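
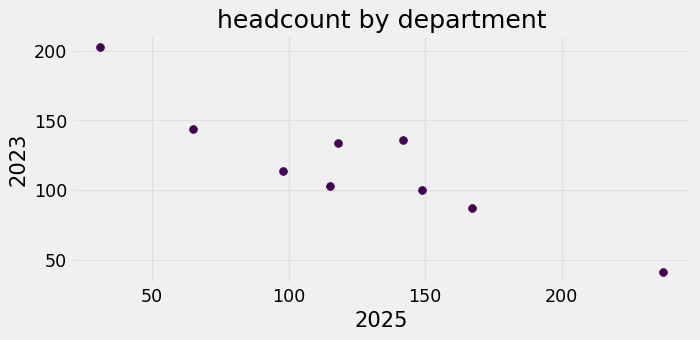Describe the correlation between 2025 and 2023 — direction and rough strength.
Points are negatively correlated; strong (|r| ≈ 0.9).

negative, strong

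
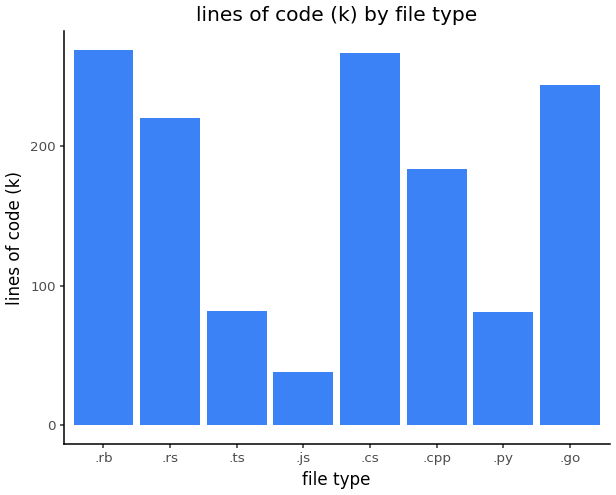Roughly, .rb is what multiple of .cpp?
.rb ≈ 275, .cpp ≈ 175; 275/175 ≈ 1.57.

≈ 1.57×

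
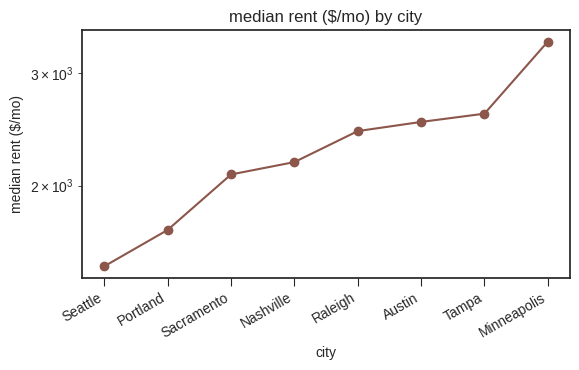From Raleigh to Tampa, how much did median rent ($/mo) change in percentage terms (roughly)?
≈ +8.3%

Raleigh ≈ 2400, Tampa ≈ 2600; (2600 − 2400) / 2400 ≈ +8.3%.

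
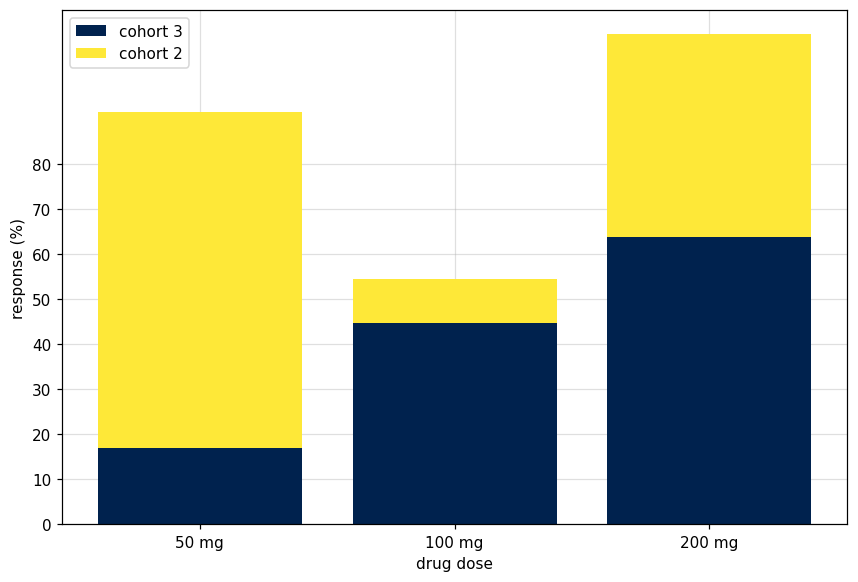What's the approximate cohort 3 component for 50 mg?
cohort 3 top ≈ 20, bottom ≈ 0; segment ≈ 20.

≈ 20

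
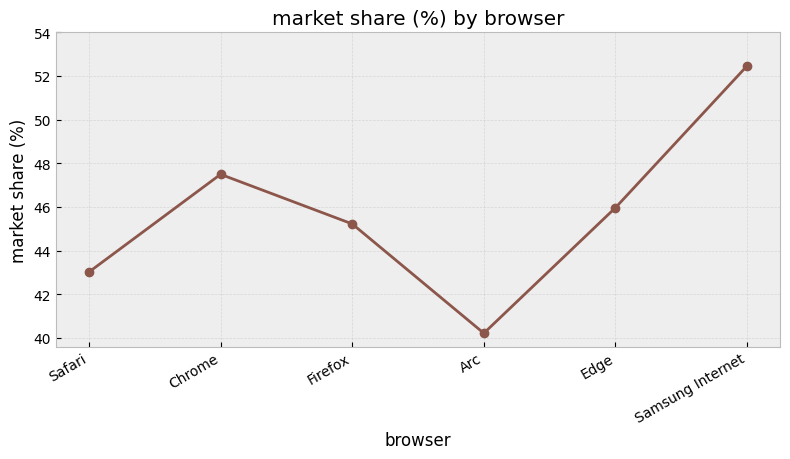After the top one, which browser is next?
Chrome

Top 3: Samsung Internet ≈ 52, Chrome ≈ 48, Edge ≈ 46.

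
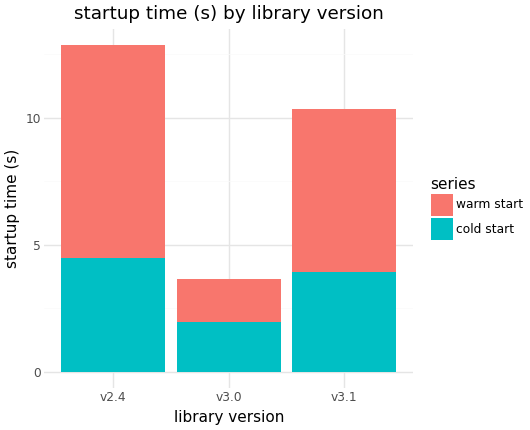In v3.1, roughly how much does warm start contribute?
warm start top ≈ 10, bottom ≈ 4; segment ≈ 6.

≈ 6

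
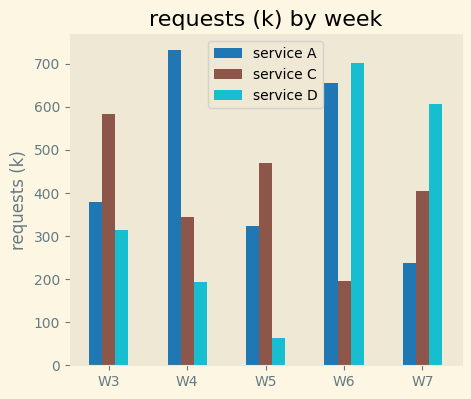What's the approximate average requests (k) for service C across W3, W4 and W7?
≈ 433

(600 + 300 + 400) / 3 ≈ 433.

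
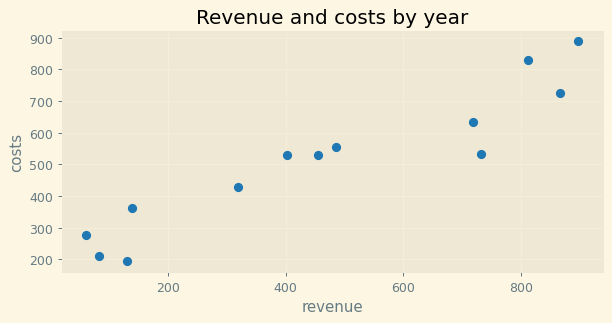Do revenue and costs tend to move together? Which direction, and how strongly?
Points are positively correlated; strong (|r| ≈ 0.9).

positive, strong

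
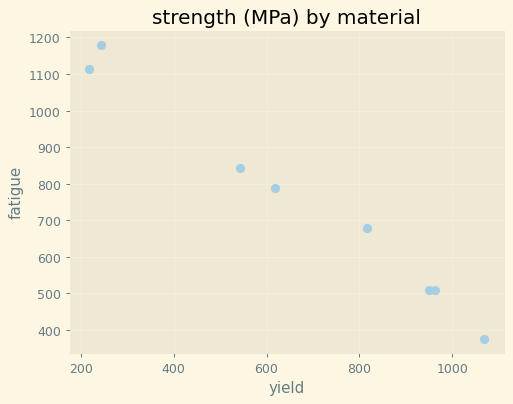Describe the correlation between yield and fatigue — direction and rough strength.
Points are negatively correlated; strong (|r| ≈ 1.0).

negative, strong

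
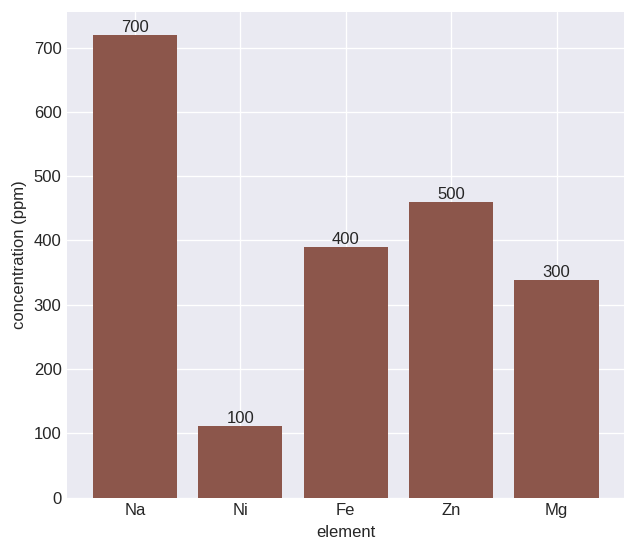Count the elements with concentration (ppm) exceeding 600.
Above 600: Na.

1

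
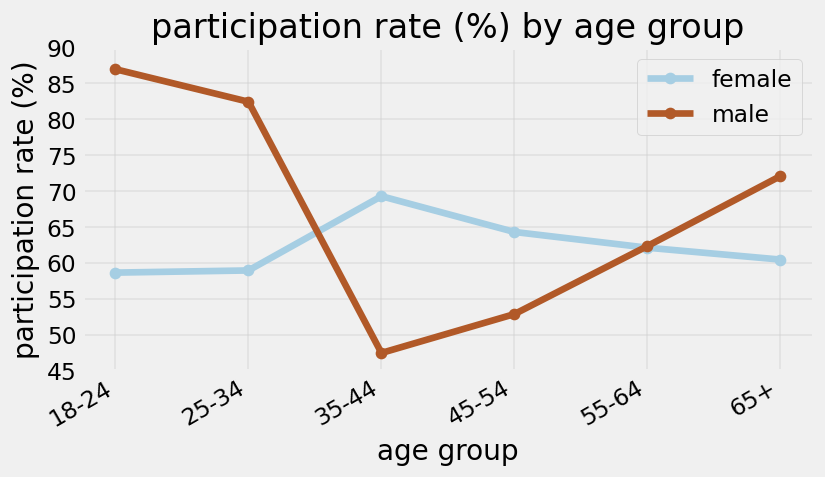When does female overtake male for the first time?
35-44

25-34: female ≈ 60 vs male ≈ 80 (not yet); 35-44: female ≈ 70 vs male ≈ 45 (first crossover).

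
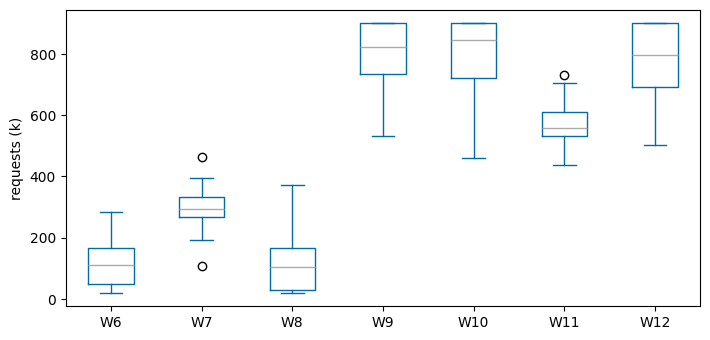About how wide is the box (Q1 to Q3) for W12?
≈ 200

Q3 ≈ 900, Q1 ≈ 700; IQR ≈ 200.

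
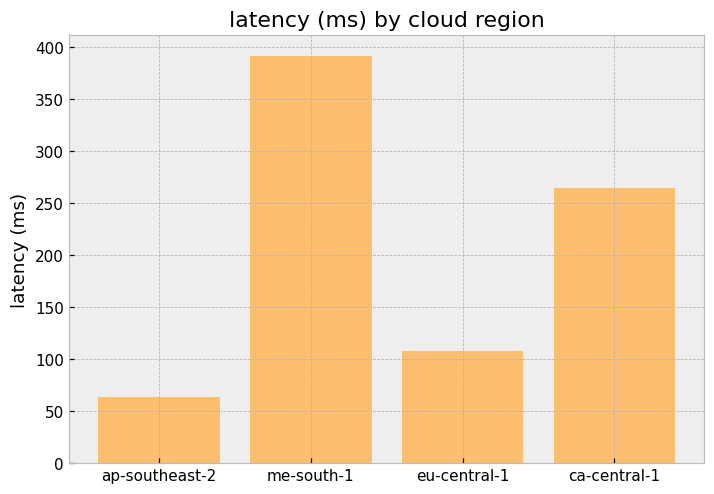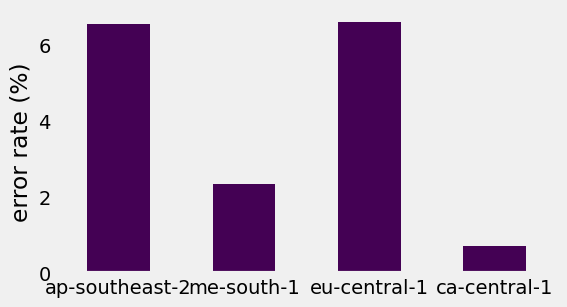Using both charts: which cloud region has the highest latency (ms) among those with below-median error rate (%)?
me-south-1

Chart 2 median error rate (%) ≈ 4; below-median cloud regions: me-south-1, ca-central-1. Among those, me-south-1 has the highest latency (ms) (≈ 400).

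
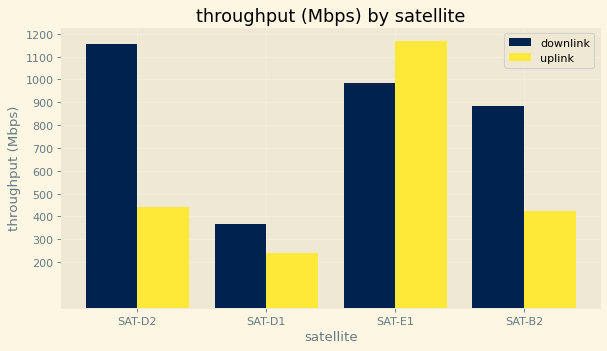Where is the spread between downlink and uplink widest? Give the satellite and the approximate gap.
SAT-D2: downlink ≈ 1200, uplink ≈ 400 → gap ≈ 800. Next-largest (SAT-B2) is only ≈ 500.

SAT-D2, ≈ 800 Mbps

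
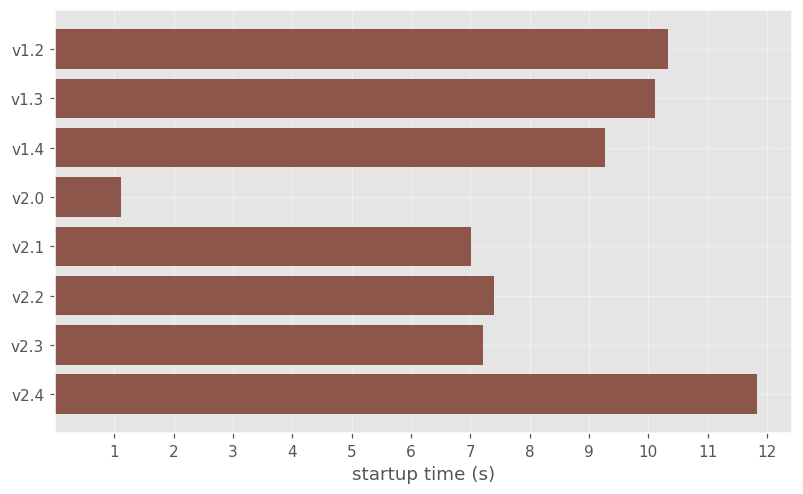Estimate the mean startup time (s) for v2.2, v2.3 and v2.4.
(7 + 7 + 12) / 3 ≈ 9.

≈ 9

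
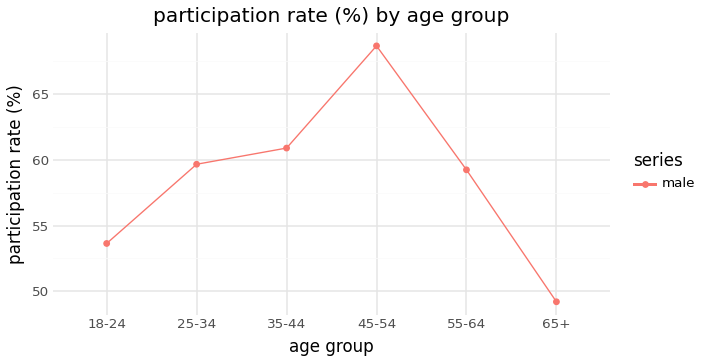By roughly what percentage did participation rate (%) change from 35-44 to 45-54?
35-44 ≈ 60, 45-54 ≈ 68; (68 − 60) / 60 ≈ +13.3%.

≈ +13.3%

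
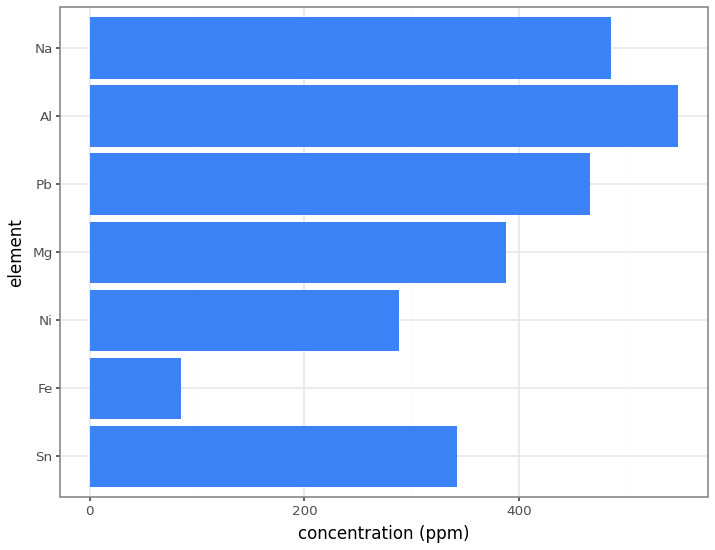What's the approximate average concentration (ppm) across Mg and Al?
(400 + 550) / 2 ≈ 475.

≈ 475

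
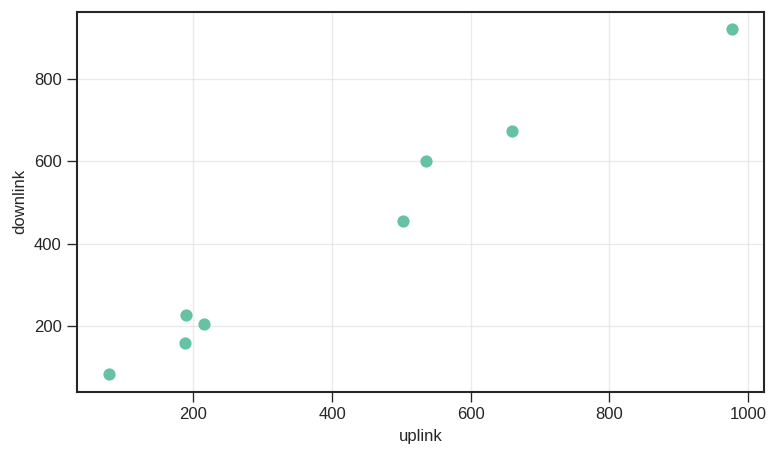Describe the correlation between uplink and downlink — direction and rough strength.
Points are positively correlated; strong (|r| ≈ 1.0).

positive, strong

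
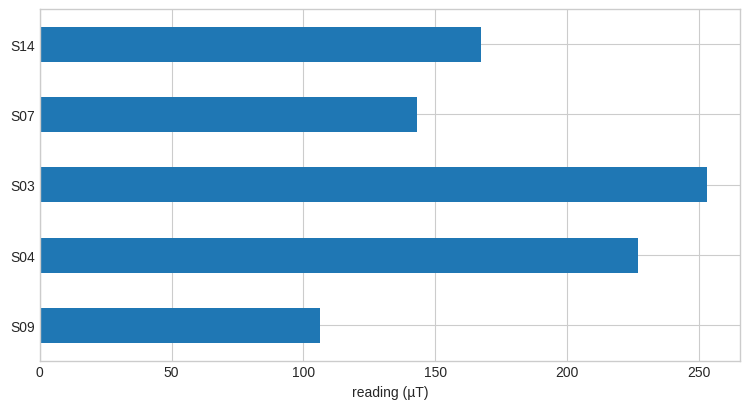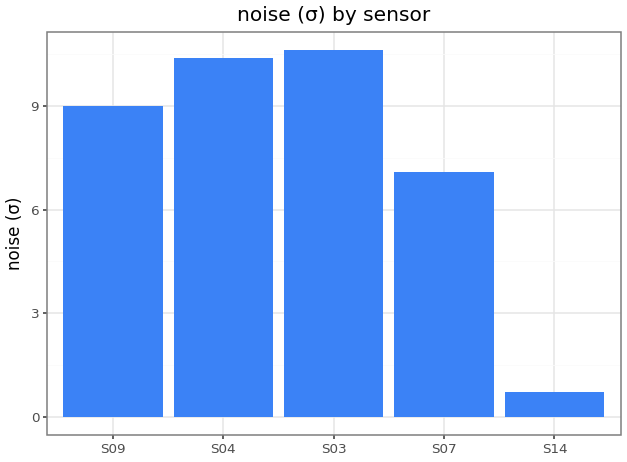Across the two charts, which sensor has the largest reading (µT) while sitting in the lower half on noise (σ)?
S14

Chart 2 median noise (σ) ≈ 9; below-median sensors: S07, S14. Among those, S14 has the highest reading (µT) (≈ 175).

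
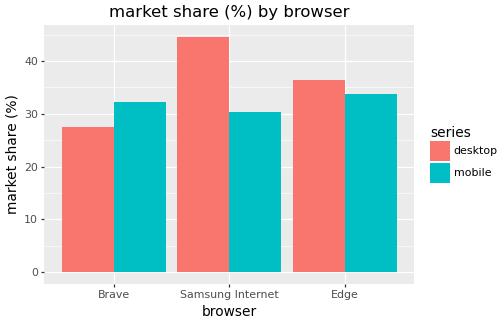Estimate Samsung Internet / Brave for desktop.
Samsung Internet ≈ 45, Brave ≈ 30; 45/30 ≈ 1.5.

≈ 1.5×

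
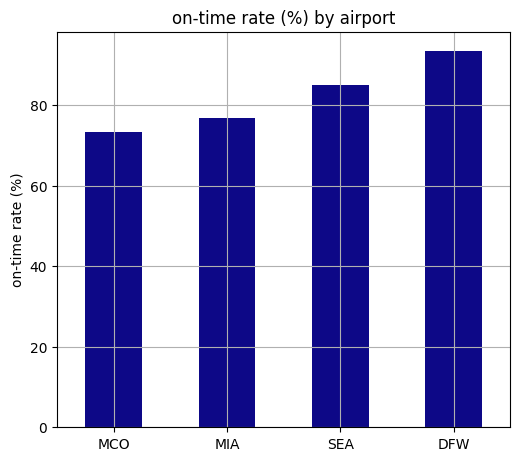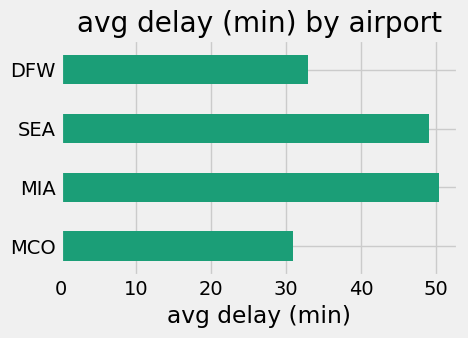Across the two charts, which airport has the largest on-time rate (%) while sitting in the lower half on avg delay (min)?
Chart 2 median avg delay (min) ≈ 40; below-median airports: MCO, DFW. Among those, DFW has the highest on-time rate (%) (≈ 90).

DFW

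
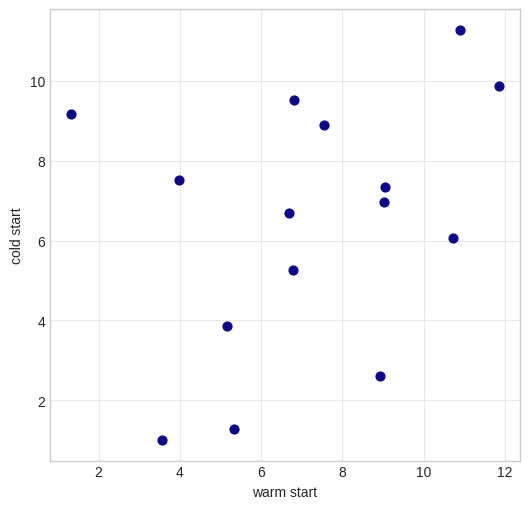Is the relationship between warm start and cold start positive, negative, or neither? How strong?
positive, weak

Points are positively correlated; weak (|r| ≈ 0.3).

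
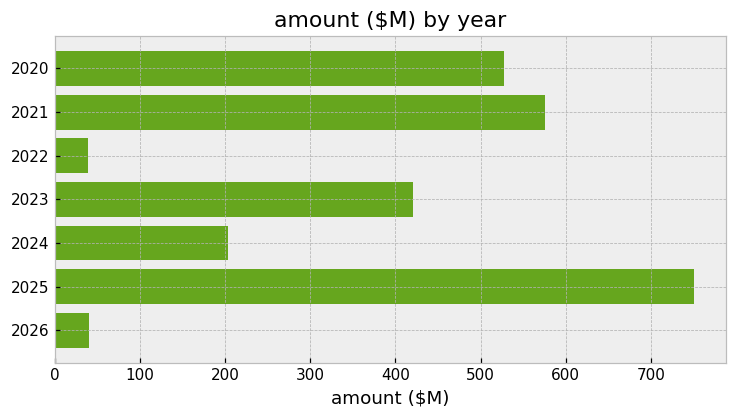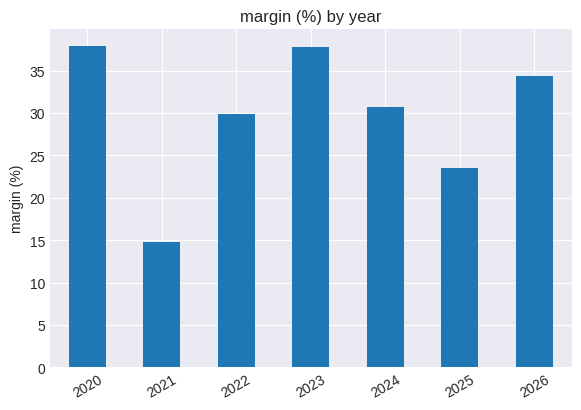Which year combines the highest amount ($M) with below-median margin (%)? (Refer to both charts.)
2025

Chart 2 median margin (%) ≈ 30; below-median years: 2021, 2022, 2025. Among those, 2025 has the highest amount ($M) (≈ 800).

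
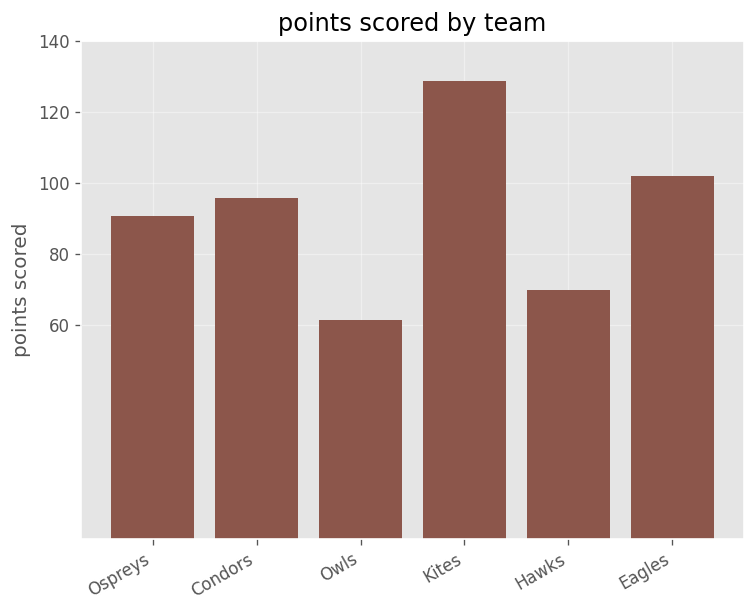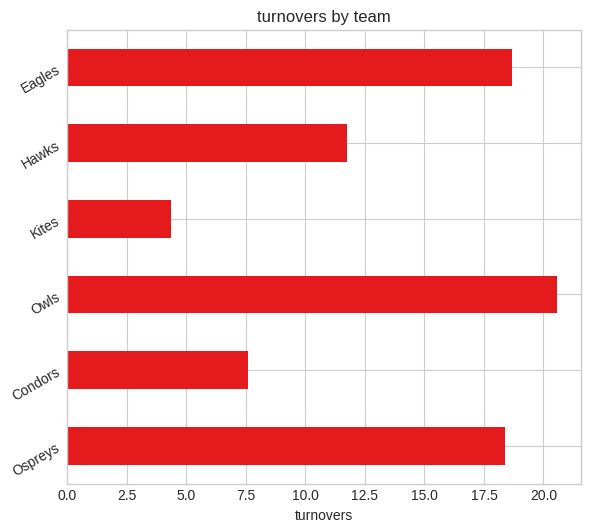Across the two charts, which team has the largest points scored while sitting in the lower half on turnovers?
Chart 2 median turnovers ≈ 16; below-median teams: Condors, Kites, Hawks. Among those, Kites has the highest points scored (≈ 120).

Kites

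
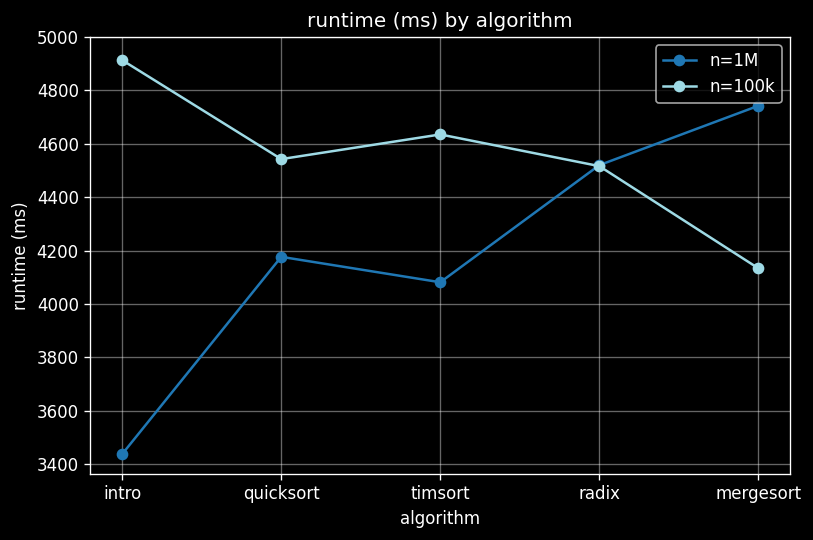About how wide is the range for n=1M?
Max mergesort ≈ 4800, min intro ≈ 3400; range ≈ 1400.

≈ 1400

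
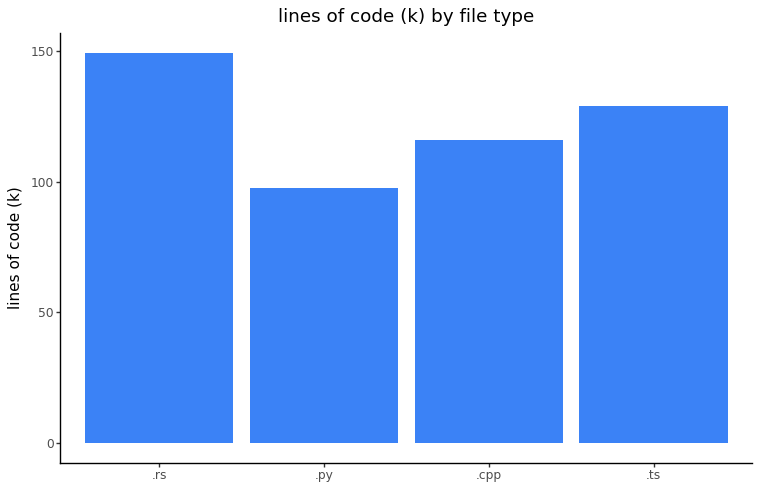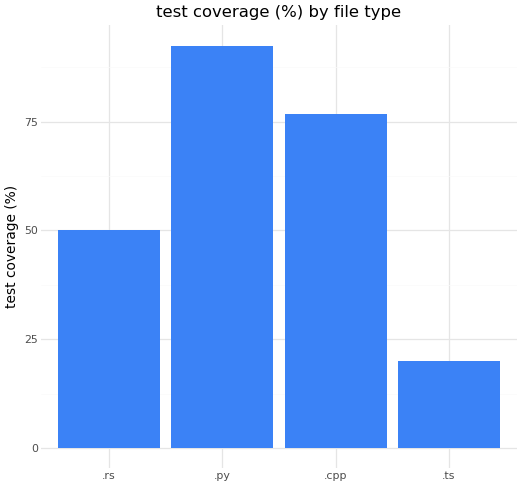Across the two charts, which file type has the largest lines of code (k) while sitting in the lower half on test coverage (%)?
Chart 2 median test coverage (%) ≈ 60; below-median file types: .rs, .ts. Among those, .rs has the highest lines of code (k) (≈ 140).

.rs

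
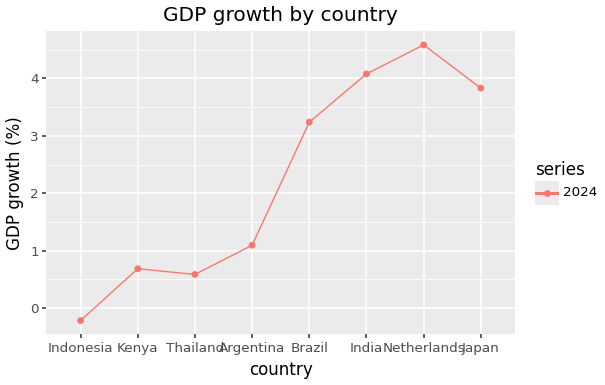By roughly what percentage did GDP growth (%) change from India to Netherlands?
India ≈ 4.0, Netherlands ≈ 4.5; (4.5 − 4.0) / 4.0 ≈ +12.5%.

≈ +12.5%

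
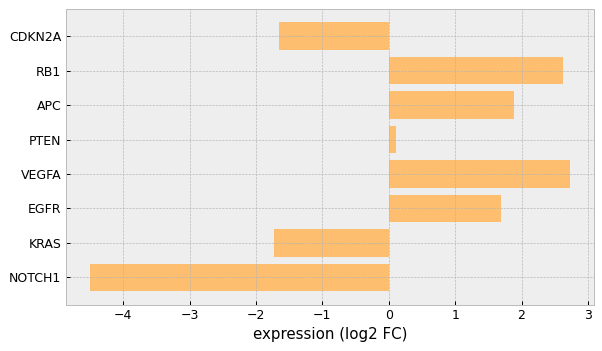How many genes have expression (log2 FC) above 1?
4

Above 1: RB1, APC, VEGFA, EGFR.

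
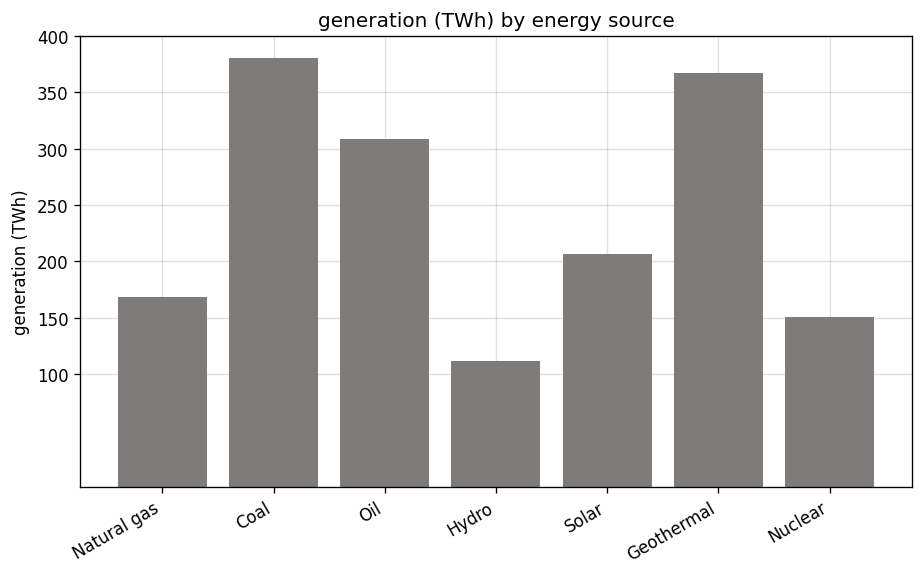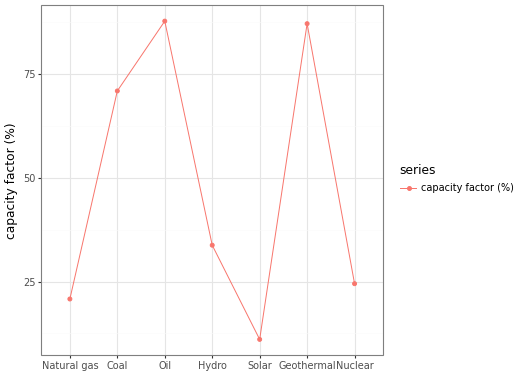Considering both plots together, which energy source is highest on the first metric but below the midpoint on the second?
Solar

Chart 2 median capacity factor (%) ≈ 30; below-median energy sources: Natural gas, Solar, Nuclear. Among those, Solar has the highest generation (TWh) (≈ 200).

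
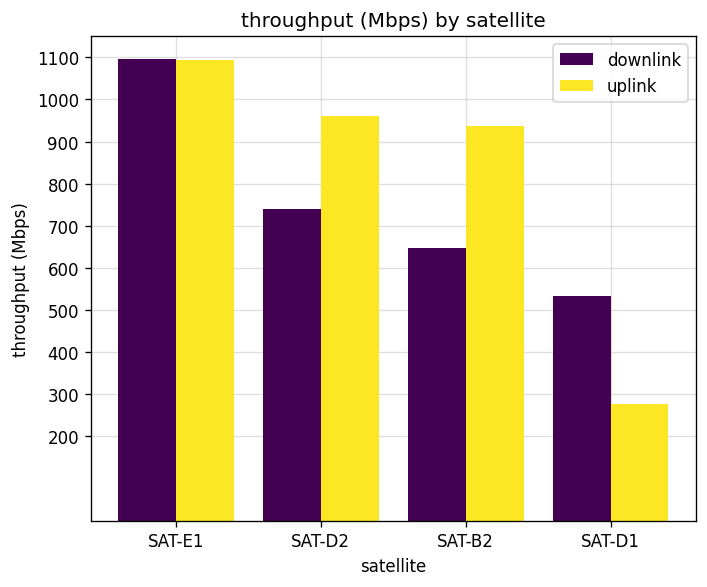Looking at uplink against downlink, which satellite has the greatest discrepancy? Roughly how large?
SAT-B2, ≈ 300 Mbps

SAT-B2: uplink ≈ 900, downlink ≈ 600 → gap ≈ 300. Next-largest (SAT-D1) is only ≈ 200.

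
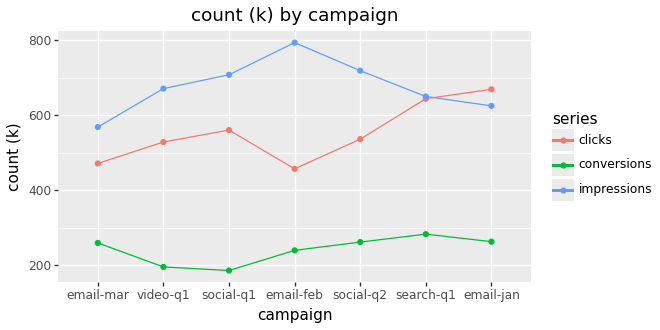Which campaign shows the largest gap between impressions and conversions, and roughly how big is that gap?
email-feb: impressions ≈ 800, conversions ≈ 200 → gap ≈ 600. Next-largest (social-q1) is only ≈ 500.

email-feb, ≈ 600 k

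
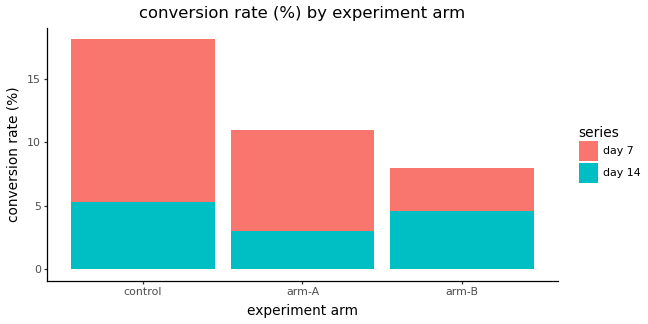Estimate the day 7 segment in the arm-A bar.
day 7 top ≈ 12, bottom ≈ 4; segment ≈ 8.

≈ 8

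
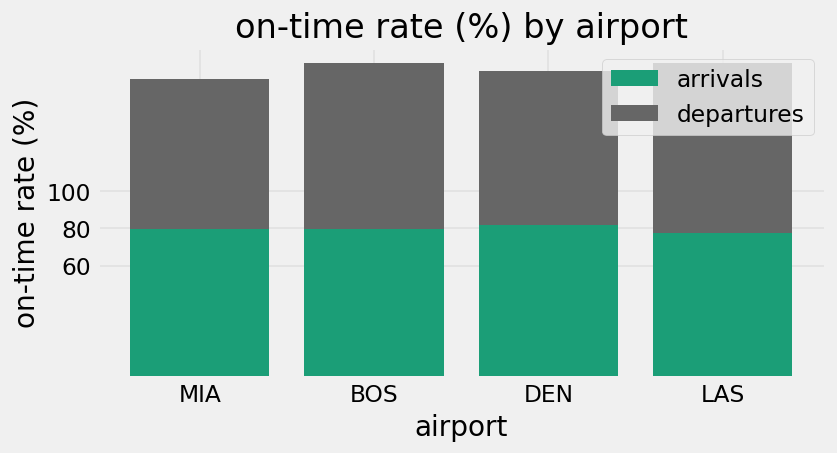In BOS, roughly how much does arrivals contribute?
≈ 80

arrivals top ≈ 80, bottom ≈ 0; segment ≈ 80.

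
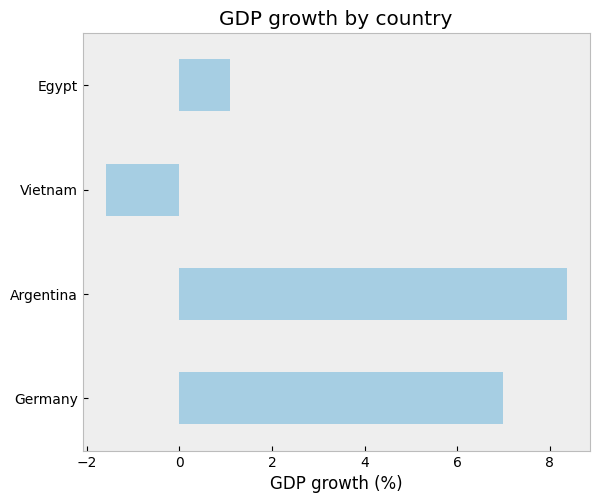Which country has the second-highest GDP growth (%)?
Germany

Top 3: Argentina ≈ 8, Germany ≈ 7, Egypt ≈ 1.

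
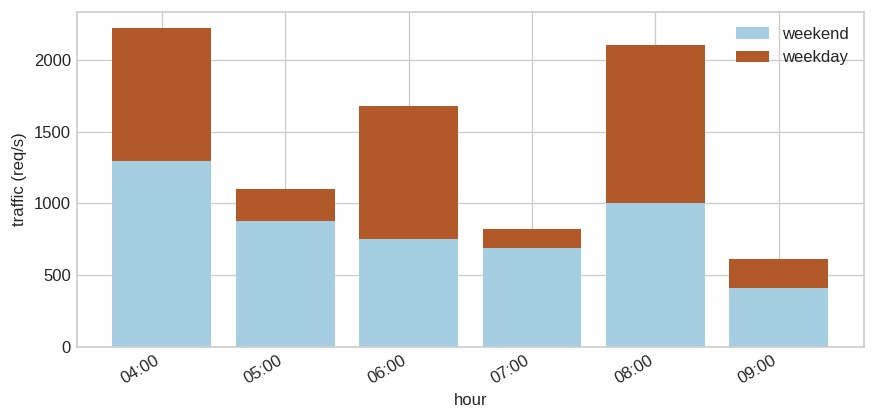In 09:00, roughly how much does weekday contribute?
≈ 200

weekday top ≈ 600, bottom ≈ 400; segment ≈ 200.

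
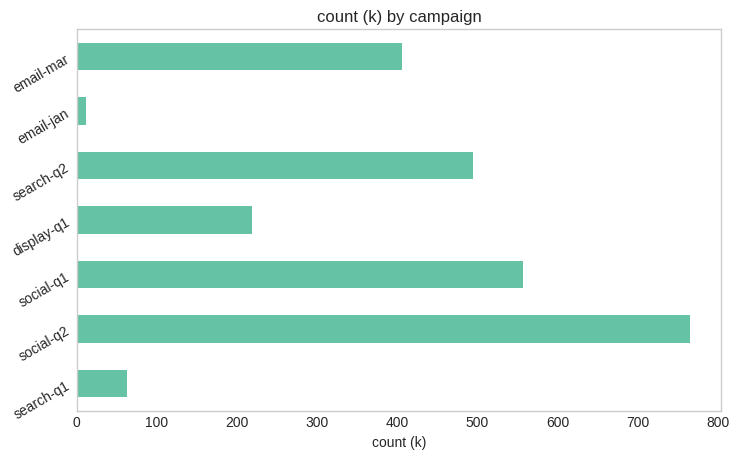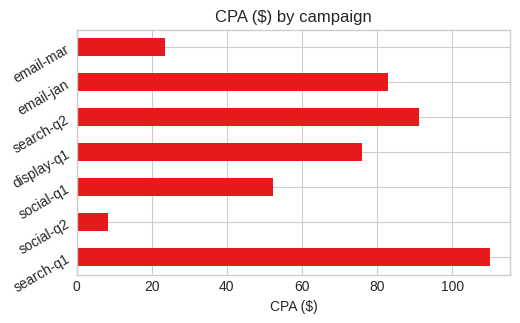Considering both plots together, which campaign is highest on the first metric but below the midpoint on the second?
Chart 2 median CPA ($) ≈ 80; below-median campaigns: social-q2, social-q1, email-mar. Among those, social-q2 has the highest count (k) (≈ 800).

social-q2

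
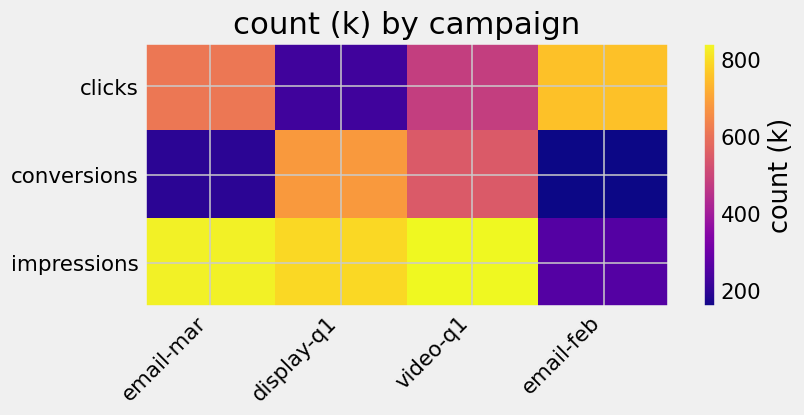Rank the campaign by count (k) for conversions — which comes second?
video-q1

Top 3 for conversions: display-q1 ≈ 700, video-q1 ≈ 500, email-mar ≈ 200.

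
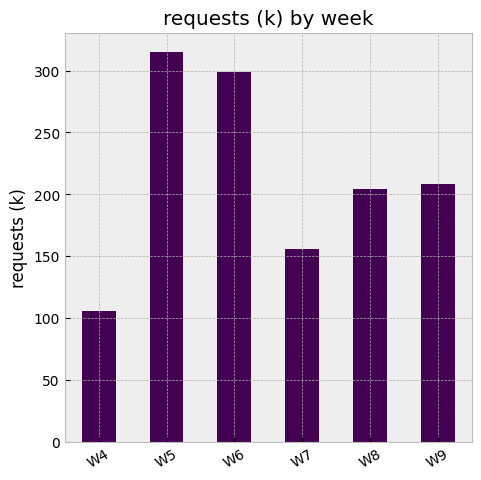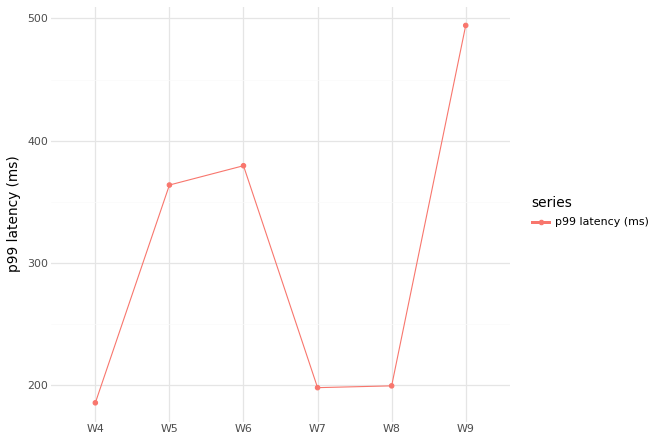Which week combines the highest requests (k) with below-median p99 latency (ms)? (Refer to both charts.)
W8

Chart 2 median p99 latency (ms) ≈ 300; below-median weeks: W4, W7, W8. Among those, W8 has the highest requests (k) (≈ 200).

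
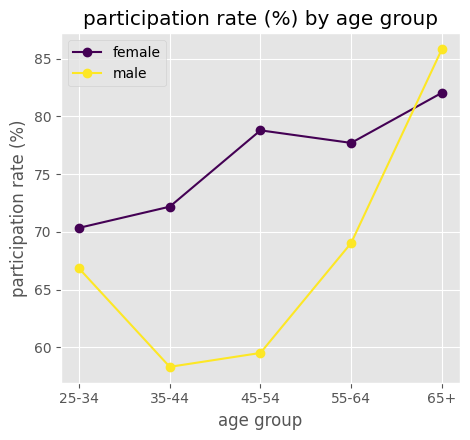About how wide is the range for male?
≈ 25

Max 65+ ≈ 85, min 35-44 ≈ 60; range ≈ 25.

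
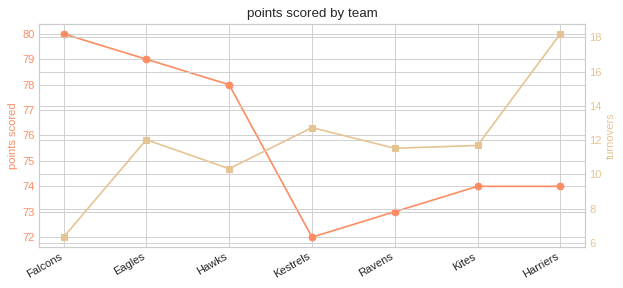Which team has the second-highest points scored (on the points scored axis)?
Top 3 (on the points scored axis): Falcons ≈ 80, Eagles ≈ 79, Hawks ≈ 78.

Eagles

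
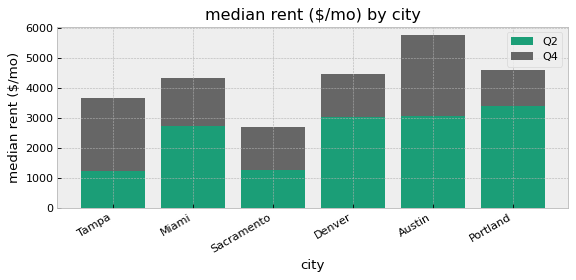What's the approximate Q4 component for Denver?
≈ 1500

Q4 top ≈ 4500, bottom ≈ 3000; segment ≈ 1500.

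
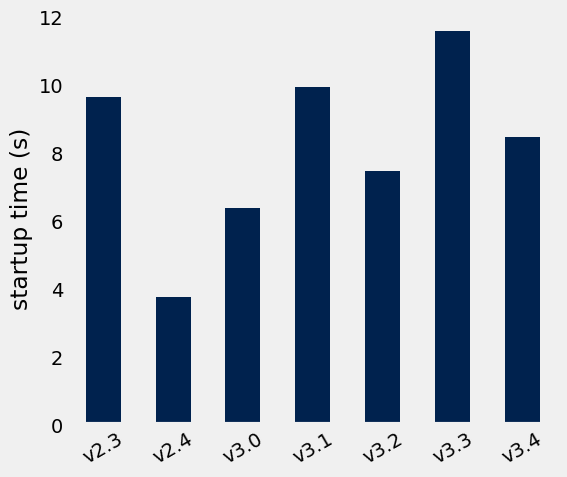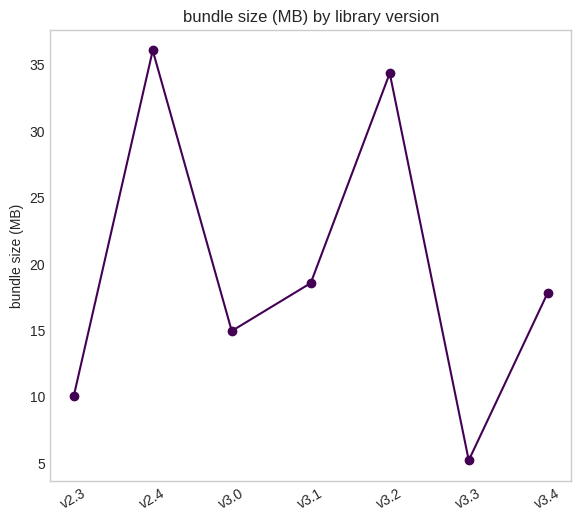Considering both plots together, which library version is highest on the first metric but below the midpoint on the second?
Chart 2 median bundle size (MB) ≈ 20; below-median library versions: v2.3, v3.0, v3.3. Among those, v3.3 has the highest startup time (s) (≈ 12).

v3.3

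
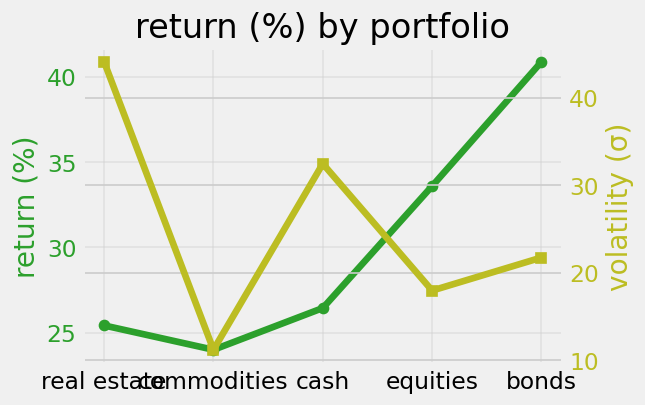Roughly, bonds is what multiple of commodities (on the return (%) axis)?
≈ 1.67×

bonds ≈ 40, commodities ≈ 24; 40/24 ≈ 1.67.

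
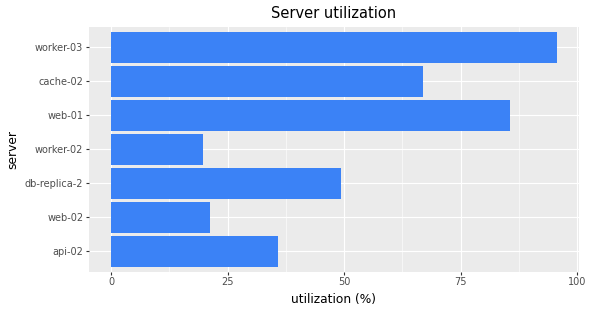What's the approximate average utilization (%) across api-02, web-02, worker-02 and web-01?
(40 + 20 + 20 + 90) / 4 ≈ 42.

≈ 42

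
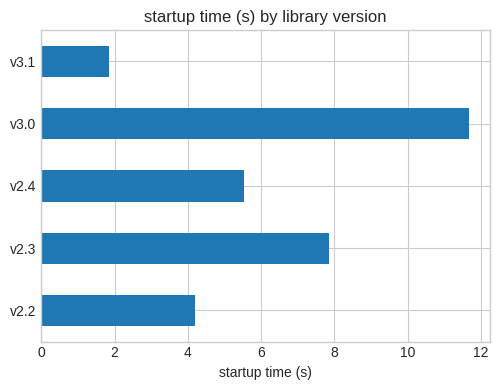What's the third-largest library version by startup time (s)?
Top 4: v3.0 ≈ 12, v2.3 ≈ 8, v2.4 ≈ 6, v2.2 ≈ 4.

v2.4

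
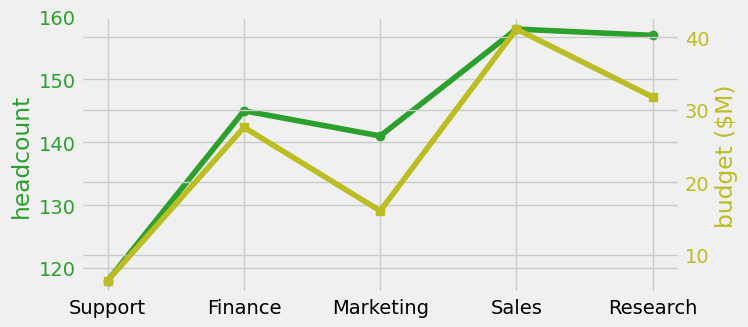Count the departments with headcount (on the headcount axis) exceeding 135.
Above 135: Finance, Marketing, Sales, Research.

4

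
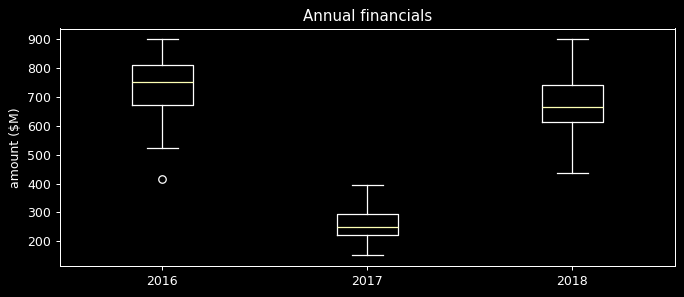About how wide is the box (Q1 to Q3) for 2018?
≈ 150

Q3 ≈ 750, Q1 ≈ 600; IQR ≈ 150.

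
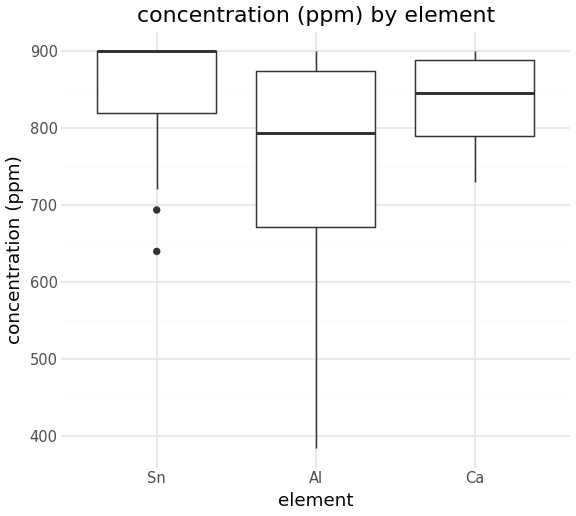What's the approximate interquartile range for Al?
≈ 200

Q3 ≈ 870, Q1 ≈ 670; IQR ≈ 200.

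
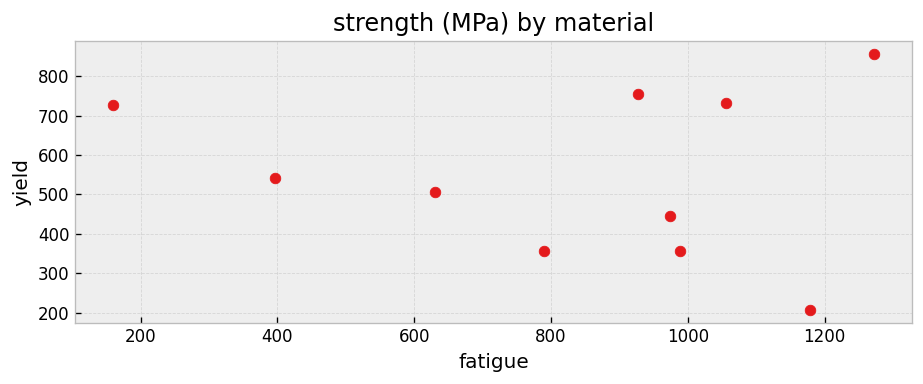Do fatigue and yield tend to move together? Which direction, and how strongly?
Points are roughly uncorrelated; weak (|r| ≈ 0.1).

no clear correlation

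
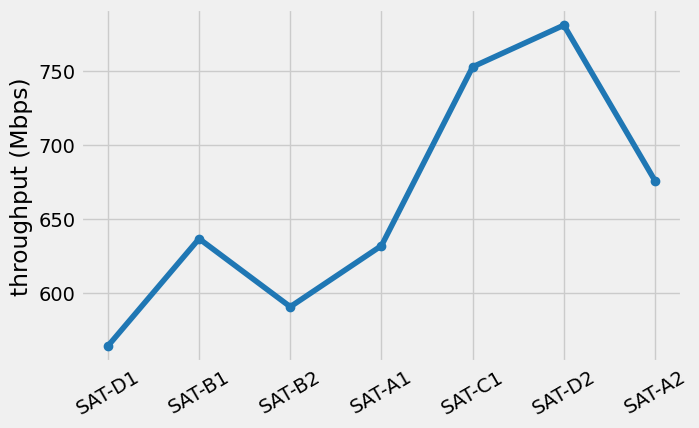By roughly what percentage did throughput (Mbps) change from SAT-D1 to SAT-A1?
≈ +14.3%

SAT-D1 ≈ 560, SAT-A1 ≈ 640; (640 − 560) / 560 ≈ +14.3%.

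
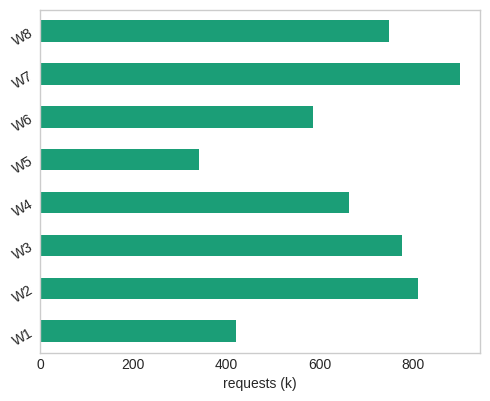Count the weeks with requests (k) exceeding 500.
Above 500: W2, W3, W4, W6, W7, W8.

6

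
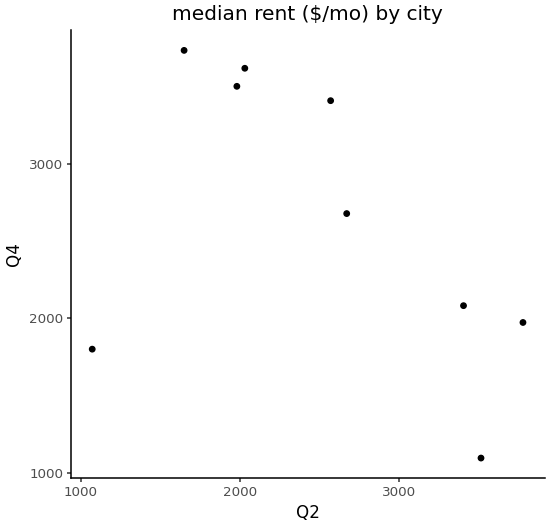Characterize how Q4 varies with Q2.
negative, moderate

Points are negatively correlated; moderate (|r| ≈ 0.5).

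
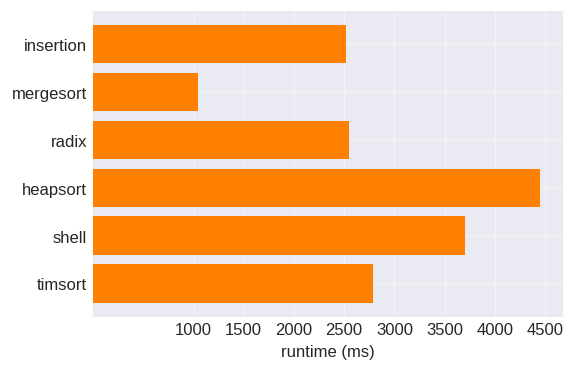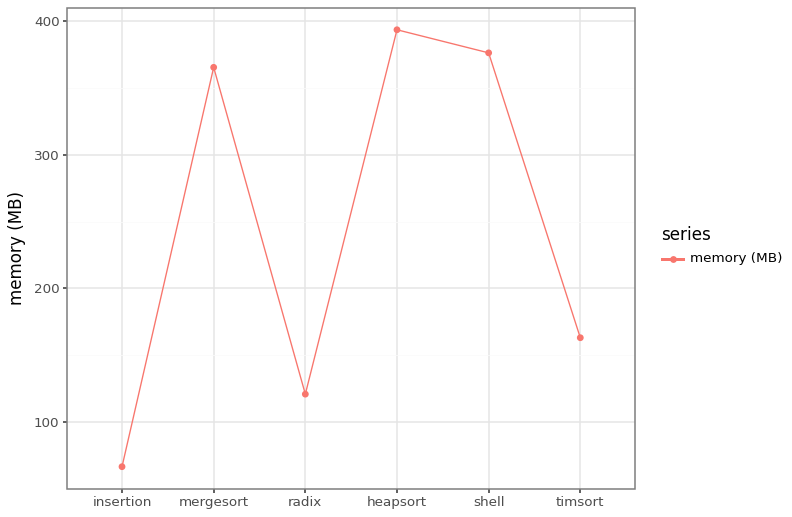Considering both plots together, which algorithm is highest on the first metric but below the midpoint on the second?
Chart 2 median memory (MB) ≈ 250; below-median algorithms: insertion, radix, timsort. Among those, timsort has the highest runtime (ms) (≈ 3000).

timsort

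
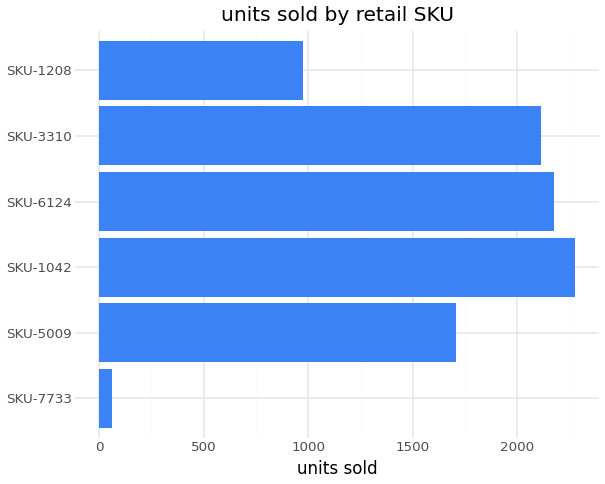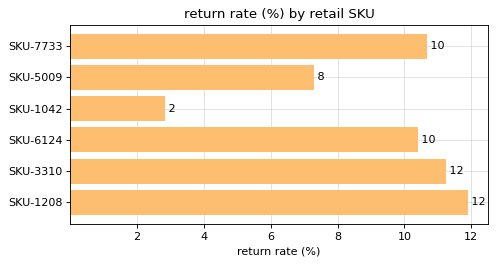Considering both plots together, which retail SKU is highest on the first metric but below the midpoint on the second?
SKU-1042

Chart 2 median return rate (%) ≈ 10; below-median retail SKUs: SKU-5009, SKU-1042, SKU-6124. Among those, SKU-1042 has the highest units sold (≈ 2500).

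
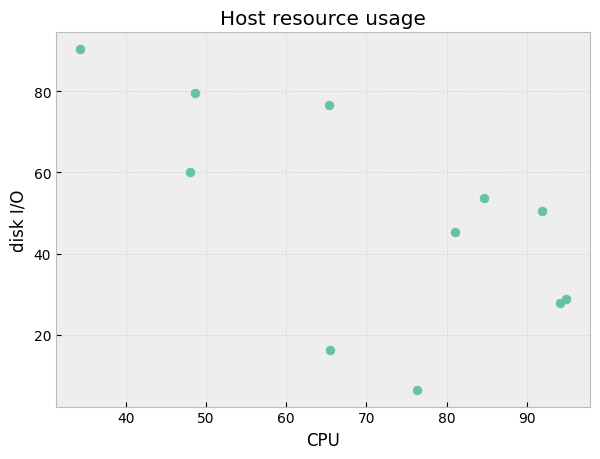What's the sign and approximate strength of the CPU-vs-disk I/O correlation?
negative, moderate

Points are negatively correlated; moderate (|r| ≈ 0.6).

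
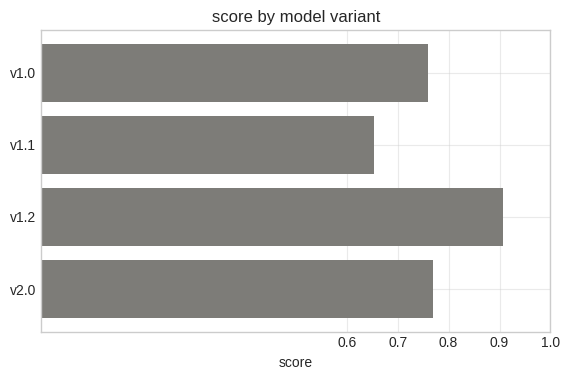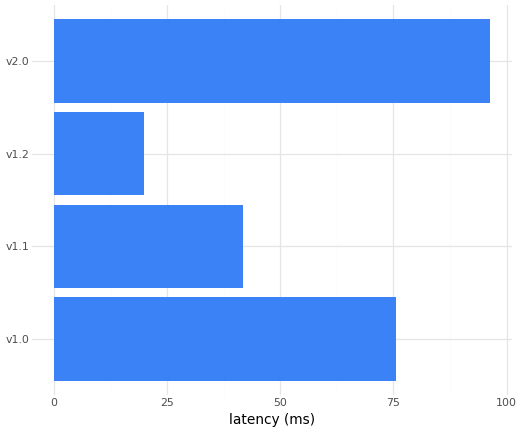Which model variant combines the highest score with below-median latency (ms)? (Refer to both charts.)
Chart 2 median latency (ms) ≈ 60; below-median model variants: v1.1, v1.2. Among those, v1.2 has the highest score (≈ 0.9).

v1.2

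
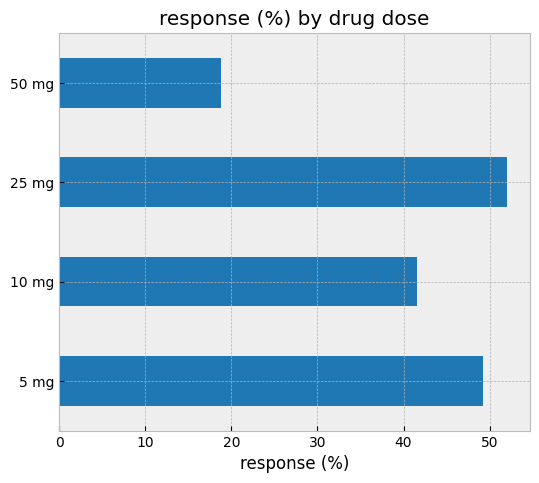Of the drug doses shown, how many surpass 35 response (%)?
3

Above 35: 5 mg, 10 mg, 25 mg.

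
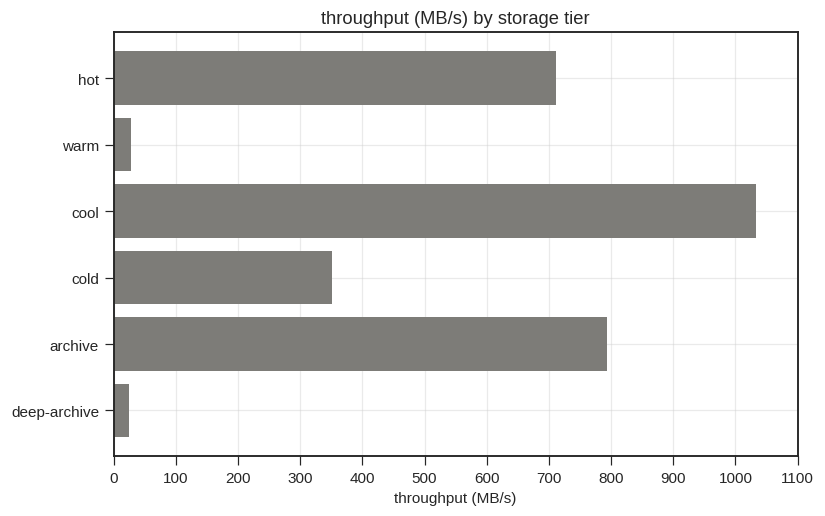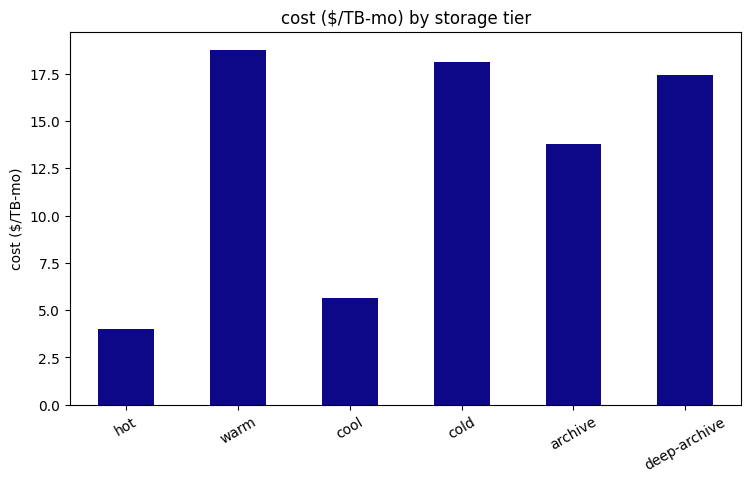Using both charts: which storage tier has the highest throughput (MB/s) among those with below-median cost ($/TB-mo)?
Chart 2 median cost ($/TB-mo) ≈ 16; below-median storage tiers: hot, cool, archive. Among those, cool has the highest throughput (MB/s) (≈ 1000).

cool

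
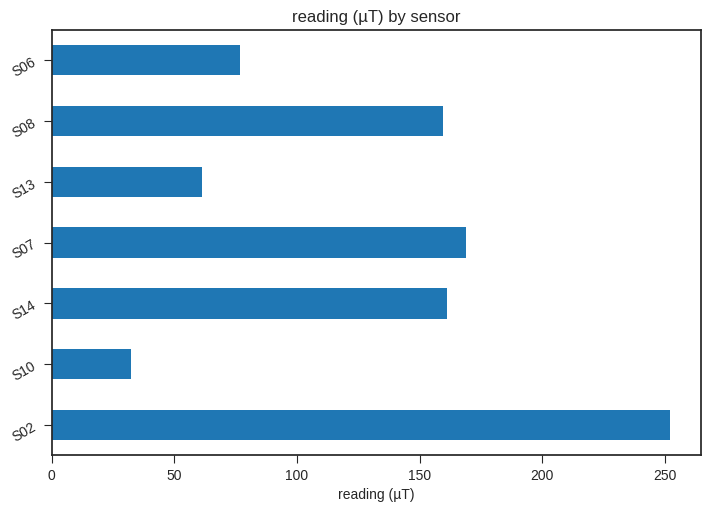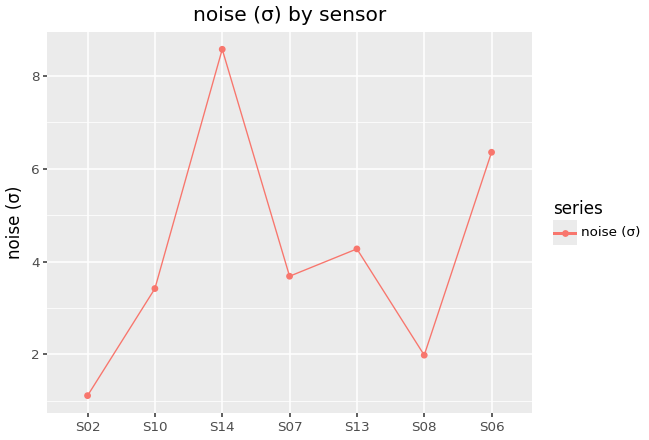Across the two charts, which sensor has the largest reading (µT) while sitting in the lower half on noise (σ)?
S02

Chart 2 median noise (σ) ≈ 4; below-median sensors: S02, S10, S08. Among those, S02 has the highest reading (µT) (≈ 250).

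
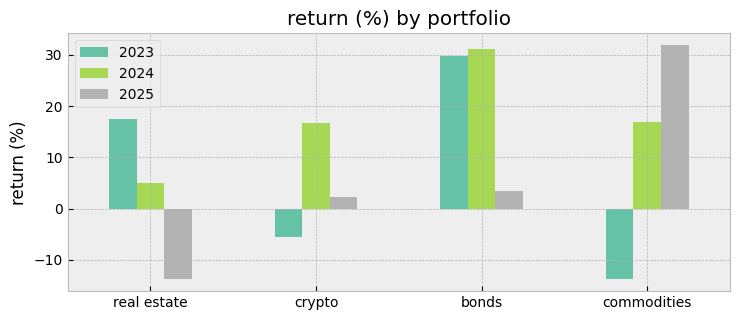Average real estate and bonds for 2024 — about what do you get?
≈ 18

(5 + 30) / 2 ≈ 18.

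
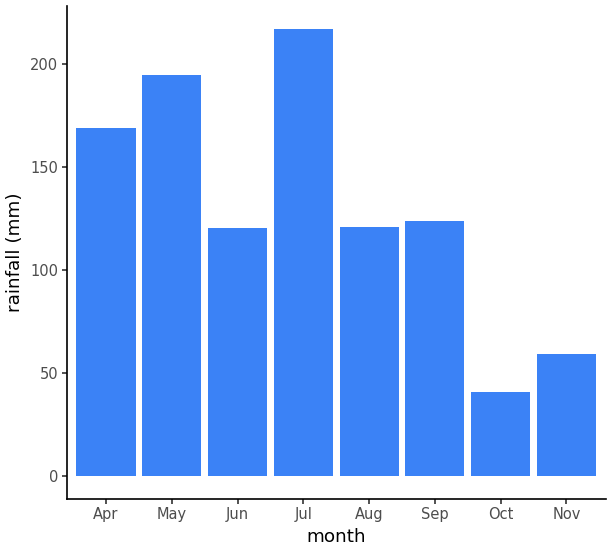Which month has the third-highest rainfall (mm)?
Top 4: Jul ≈ 220, May ≈ 200, Apr ≈ 160, Sep ≈ 120.

Apr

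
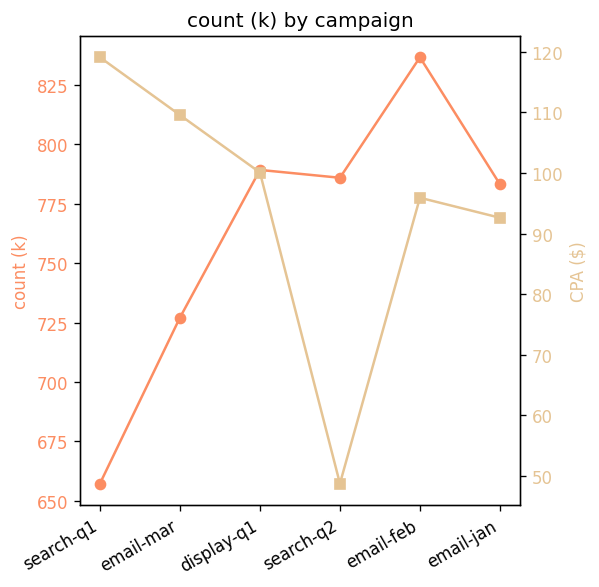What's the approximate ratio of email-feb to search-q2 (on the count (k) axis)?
email-feb ≈ 840, search-q2 ≈ 780; 840/780 ≈ 1.08.

≈ 1.08×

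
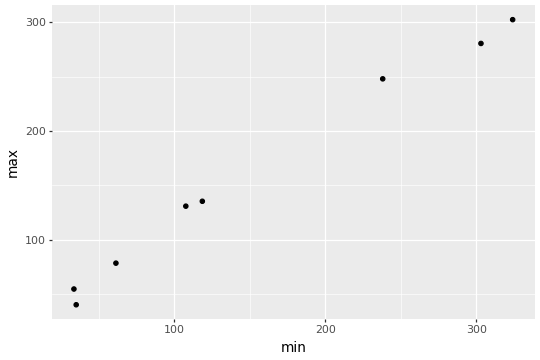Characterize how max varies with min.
Points are positively correlated; strong (|r| ≈ 1.0).

positive, strong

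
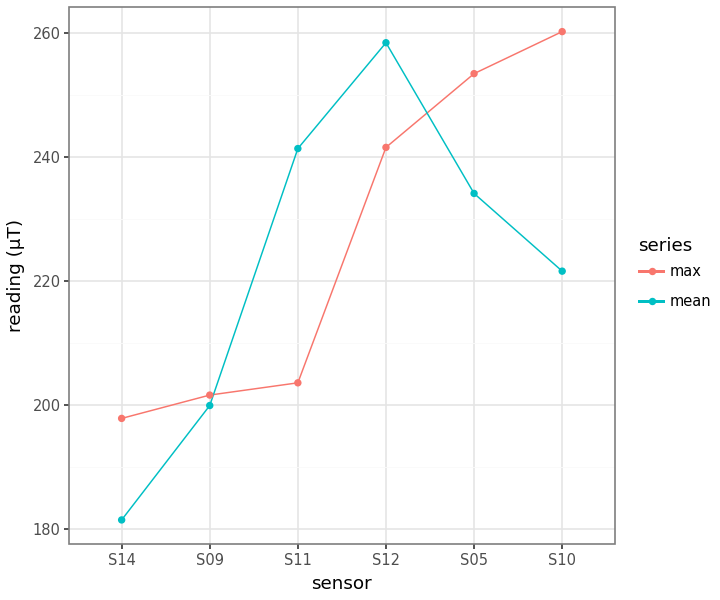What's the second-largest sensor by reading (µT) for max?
Top 3 for max: S10 ≈ 260, S05 ≈ 250, S12 ≈ 240.

S05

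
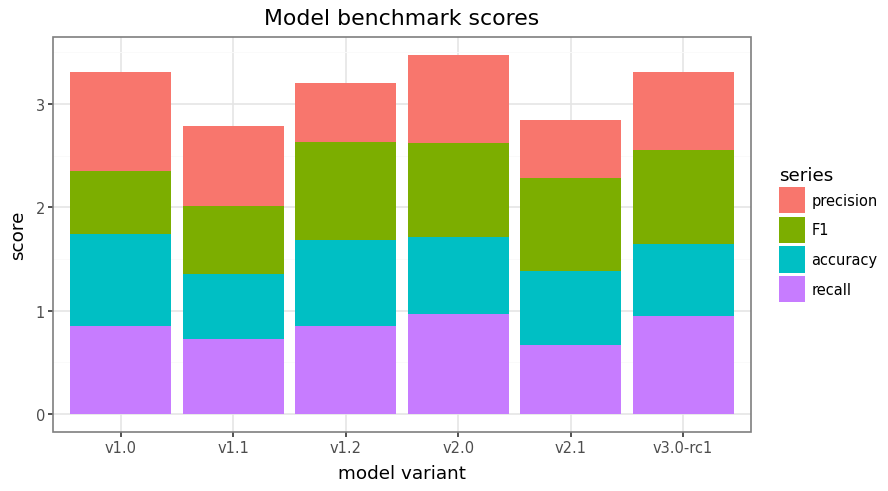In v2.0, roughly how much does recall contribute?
recall top ≈ 1.0, bottom ≈ 0.0; segment ≈ 1.0.

≈ 1.0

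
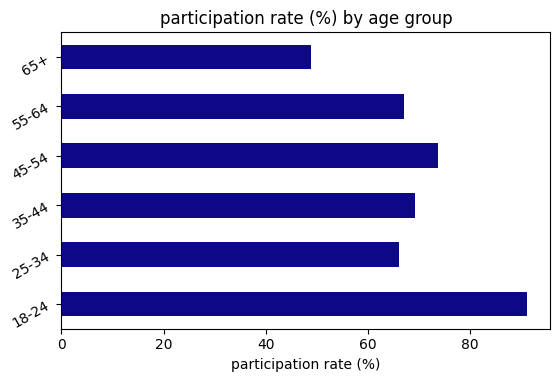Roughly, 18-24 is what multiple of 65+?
≈ 1.8×

18-24 ≈ 90, 65+ ≈ 50; 90/50 ≈ 1.8.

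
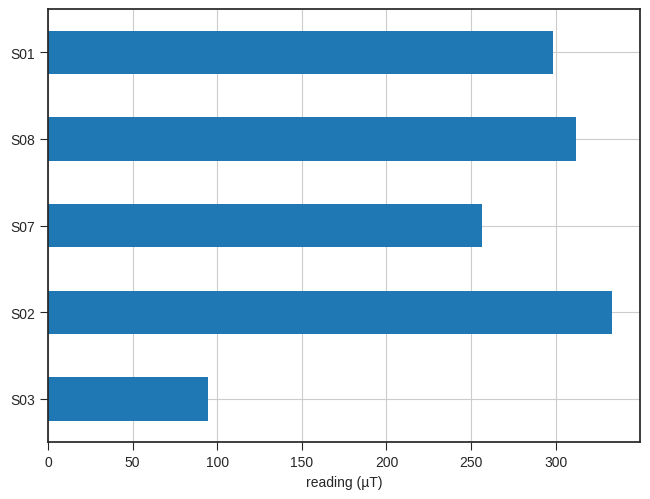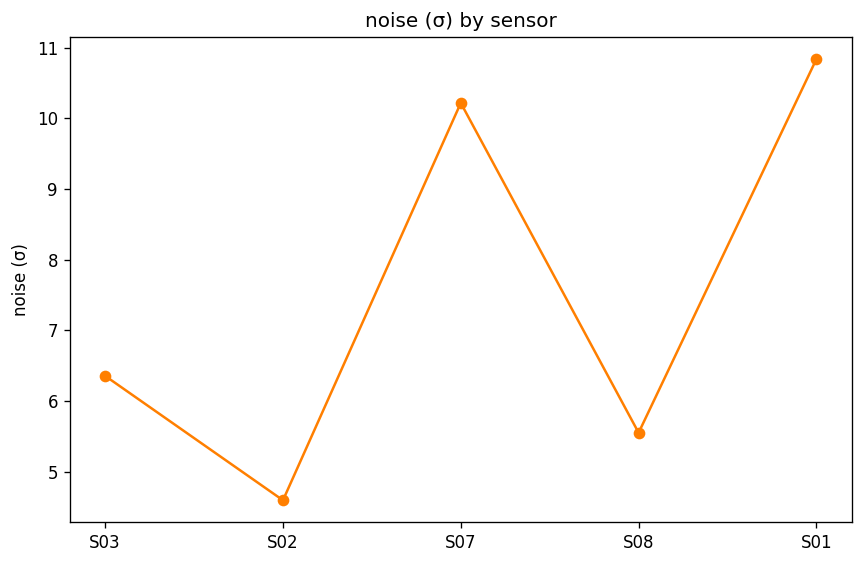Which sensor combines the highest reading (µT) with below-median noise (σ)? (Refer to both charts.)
Chart 2 median noise (σ) ≈ 6; below-median sensors: S02, S08. Among those, S02 has the highest reading (µT) (≈ 350).

S02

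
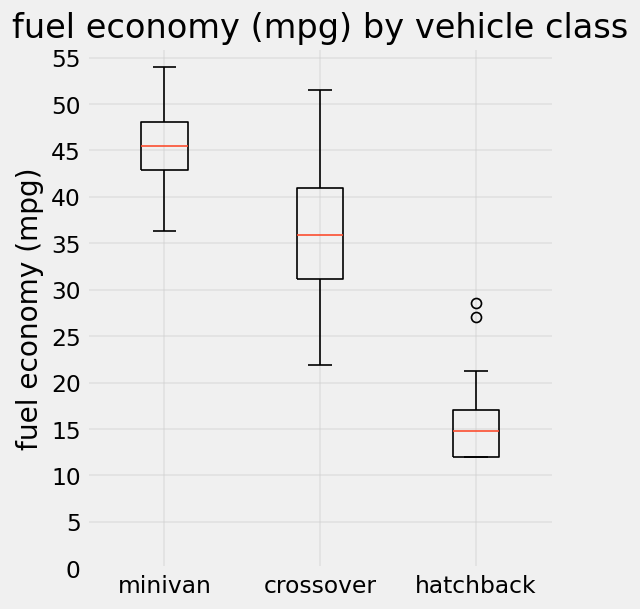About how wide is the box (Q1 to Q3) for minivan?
Q3 ≈ 50, Q1 ≈ 45; IQR ≈ 5.

≈ 5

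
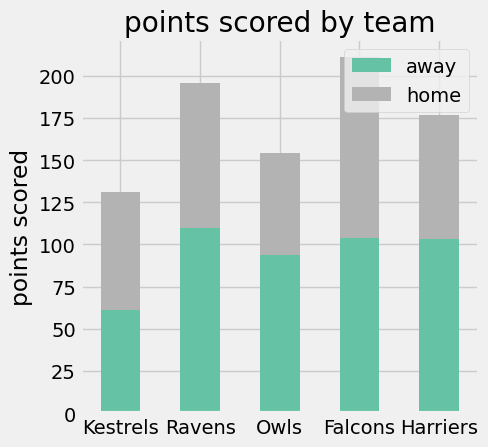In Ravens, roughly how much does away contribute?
away top ≈ 120, bottom ≈ 0; segment ≈ 120.

≈ 120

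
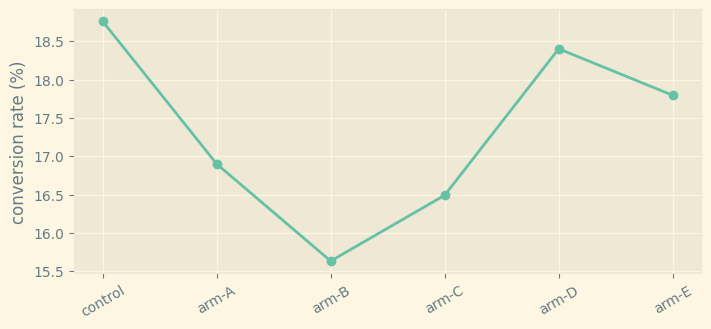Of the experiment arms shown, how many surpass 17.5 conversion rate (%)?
Above 17.5: control, arm-D, arm-E.

3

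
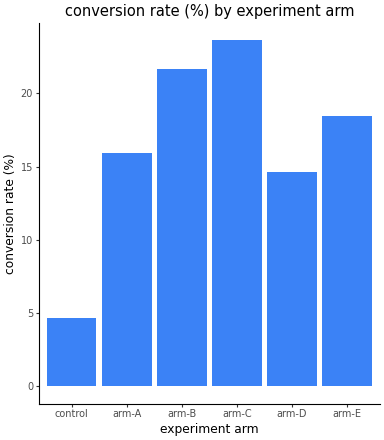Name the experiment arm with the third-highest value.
arm-E

Top 4: arm-C ≈ 24, arm-B ≈ 22, arm-E ≈ 18, arm-A ≈ 16.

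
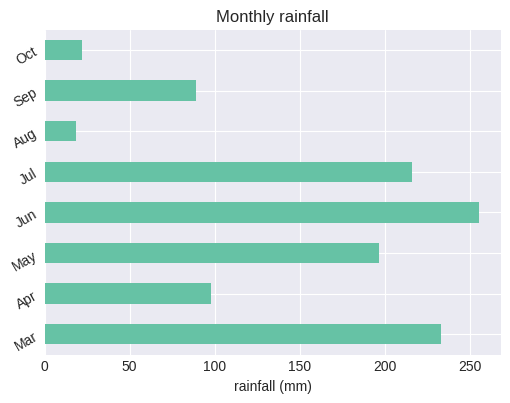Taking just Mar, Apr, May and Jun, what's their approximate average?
≈ 194

(225 + 100 + 200 + 250) / 4 ≈ 194.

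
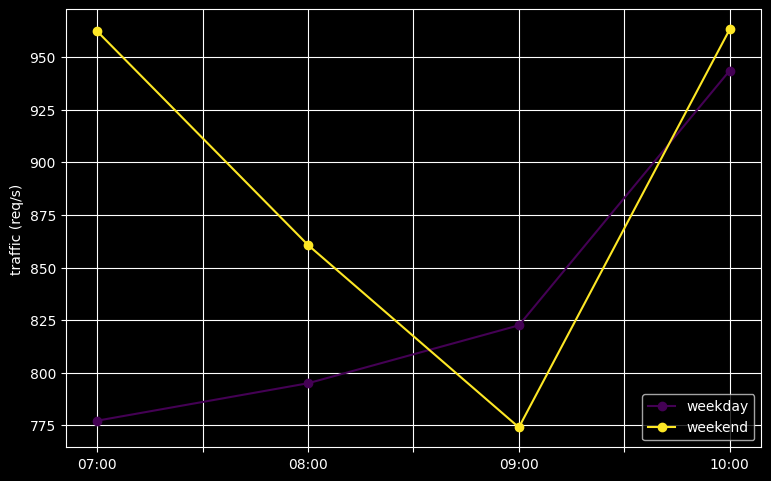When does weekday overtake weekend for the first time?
09:00

08:00: weekday ≈ 800 vs weekend ≈ 860 (not yet); 09:00: weekday ≈ 820 vs weekend ≈ 780 (first crossover).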